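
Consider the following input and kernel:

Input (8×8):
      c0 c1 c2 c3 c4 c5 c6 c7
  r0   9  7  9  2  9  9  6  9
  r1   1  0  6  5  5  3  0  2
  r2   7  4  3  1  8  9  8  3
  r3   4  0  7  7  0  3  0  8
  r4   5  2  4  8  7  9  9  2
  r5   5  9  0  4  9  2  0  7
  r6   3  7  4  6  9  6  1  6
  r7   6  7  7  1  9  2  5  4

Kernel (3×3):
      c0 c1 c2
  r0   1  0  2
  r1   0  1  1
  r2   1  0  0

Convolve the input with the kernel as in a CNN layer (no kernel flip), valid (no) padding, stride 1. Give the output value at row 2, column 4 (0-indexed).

The receptive field on the input at this output position is [8 9 8 / 0 3 0 / 7 9 9]. Elementwise product with the kernel and sum: 8·1 + 8·2 + 3·1 + 0·1 + 7·1.

34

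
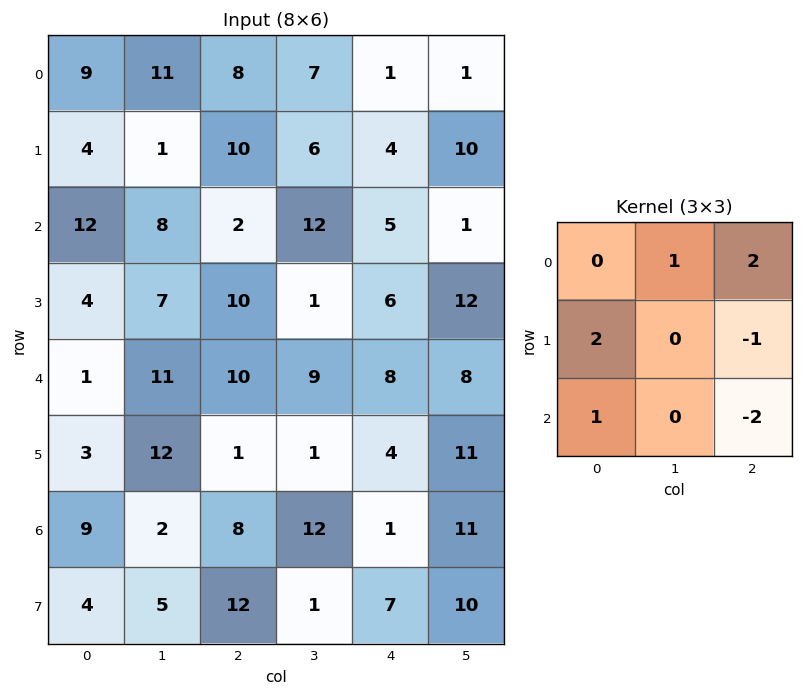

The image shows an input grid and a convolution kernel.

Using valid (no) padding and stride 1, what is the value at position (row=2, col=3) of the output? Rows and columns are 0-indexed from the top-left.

-10

The receptive field on the input at this output position is [12 5 1 / 1 6 12 / 9 8 8]. Elementwise product with the kernel and sum: 5·1 + 1·2 + 1·2 + 12·-1 + 9·1 + 8·-2.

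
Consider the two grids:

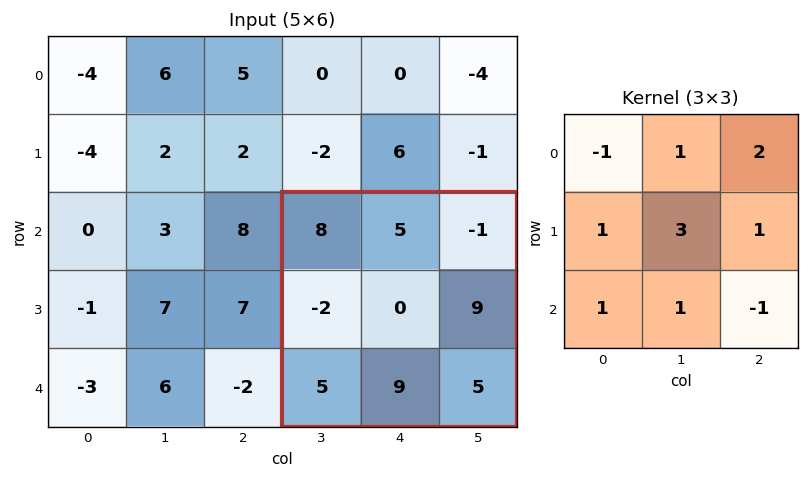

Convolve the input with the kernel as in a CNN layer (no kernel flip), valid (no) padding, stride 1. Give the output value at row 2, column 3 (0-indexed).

11

The receptive field on the input at this output position is [8 5 -1 / -2 0 9 / 5 9 5]. Elementwise product with the kernel and sum: 8·-1 + 5·1 + -1·2 + -2·1 + 0·3 + 9·1 + 5·1 + 9·1 + 5·-1.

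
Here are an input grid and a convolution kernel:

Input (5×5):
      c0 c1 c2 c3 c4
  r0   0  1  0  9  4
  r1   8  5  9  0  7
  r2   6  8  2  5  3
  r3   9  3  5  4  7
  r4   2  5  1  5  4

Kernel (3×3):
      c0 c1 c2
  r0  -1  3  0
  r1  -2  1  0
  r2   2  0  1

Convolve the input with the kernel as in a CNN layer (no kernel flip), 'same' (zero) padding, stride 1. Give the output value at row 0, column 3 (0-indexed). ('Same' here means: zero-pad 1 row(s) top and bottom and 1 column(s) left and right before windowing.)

34

The receptive field on the zero-padded input at this output position is [0 0 0 / 0 9 4 / 9 0 7]. Elementwise product with the kernel and sum: 0·-1 + 0·3 + 0·-2 + 9·1 + 9·2 + 7·1.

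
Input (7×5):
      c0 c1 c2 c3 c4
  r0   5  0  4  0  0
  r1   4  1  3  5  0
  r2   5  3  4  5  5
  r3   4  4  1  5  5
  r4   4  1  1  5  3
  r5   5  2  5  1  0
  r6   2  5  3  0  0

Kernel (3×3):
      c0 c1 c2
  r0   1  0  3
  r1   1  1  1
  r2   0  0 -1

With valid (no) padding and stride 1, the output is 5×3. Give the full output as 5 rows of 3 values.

21 4 7
24 23 12
25 23 27
8 25 25
16 24 16

Output[0,0]: The receptive field on the input at this output position is [5 0 4 / 4 1 3 / 5 3 4]. Elementwise product with the kernel and sum: 5·1 + 4·3 + 4·1 + 1·1 + 3·1 + 4·-1.
Output[0,1]: The receptive field on the input at this output position is [0 4 0 / 1 3 5 / 3 4 5]. Elementwise product with the kernel and sum: 0·1 + 0·3 + 1·1 + 3·1 + 5·1 + 5·-1.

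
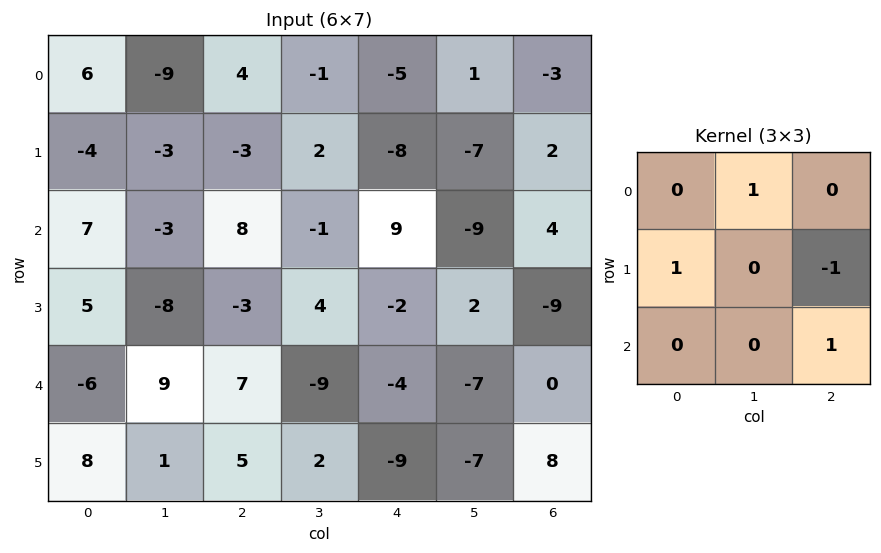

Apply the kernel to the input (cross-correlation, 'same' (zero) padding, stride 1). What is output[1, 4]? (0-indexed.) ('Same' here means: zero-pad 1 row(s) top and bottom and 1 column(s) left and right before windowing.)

-5

The receptive field on the zero-padded input at this output position is [-1 -5 1 / 2 -8 -7 / -1 9 -9]. Elementwise product with the kernel and sum: -5·1 + 2·1 + -7·-1 + -9·1.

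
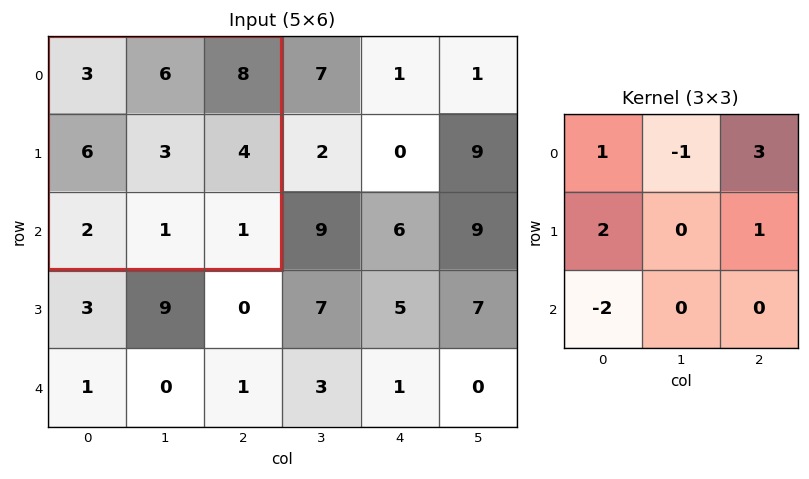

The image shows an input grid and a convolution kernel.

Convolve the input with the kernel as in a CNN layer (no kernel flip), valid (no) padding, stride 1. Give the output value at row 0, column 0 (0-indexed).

33

The receptive field on the input at this output position is [3 6 8 / 6 3 4 / 2 1 1]. Elementwise product with the kernel and sum: 3·1 + 6·-1 + 8·3 + 6·2 + 4·1 + 2·-2.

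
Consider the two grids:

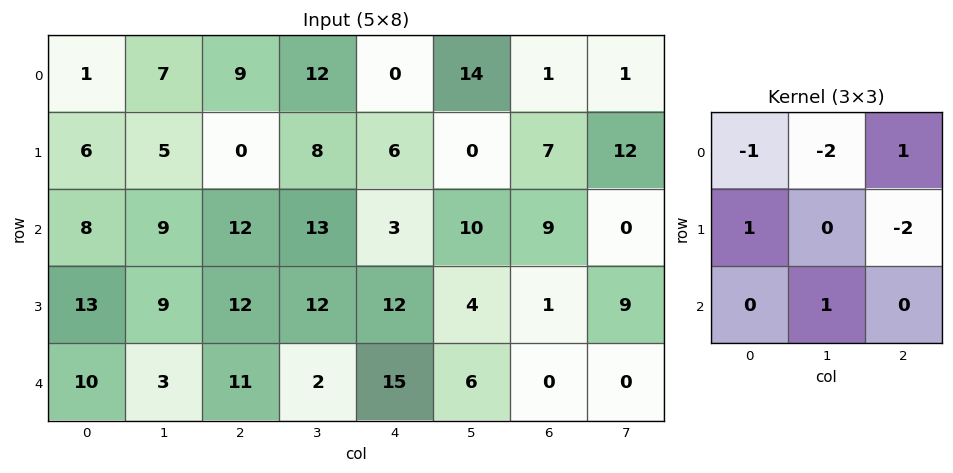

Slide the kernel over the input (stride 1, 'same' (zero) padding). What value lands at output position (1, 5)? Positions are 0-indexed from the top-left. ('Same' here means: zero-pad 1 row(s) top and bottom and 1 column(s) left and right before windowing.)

The receptive field on the zero-padded input at this output position is [0 14 1 / 6 0 7 / 3 10 9]. Elementwise product with the kernel and sum: 0·-1 + 14·-2 + 1·1 + 6·1 + 7·-2 + 10·1.

-25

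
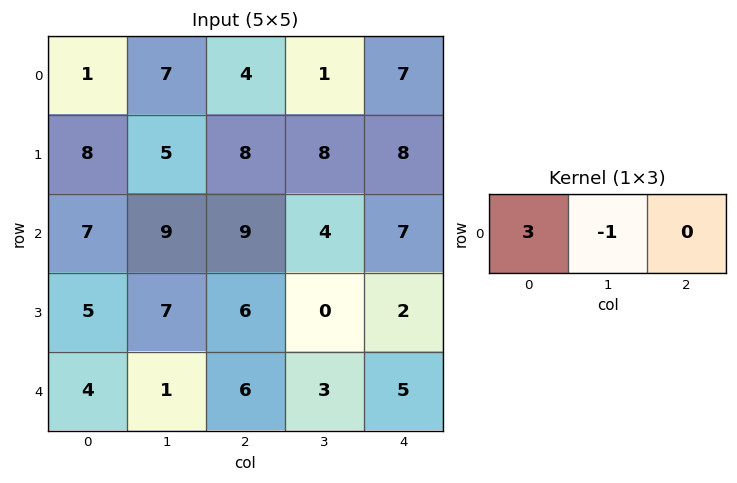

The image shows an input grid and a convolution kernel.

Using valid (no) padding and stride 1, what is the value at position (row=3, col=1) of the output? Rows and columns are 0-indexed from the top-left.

The receptive field on the input at this output position is [7 6 0]. Elementwise product with the kernel and sum: 7·3 + 6·-1.

15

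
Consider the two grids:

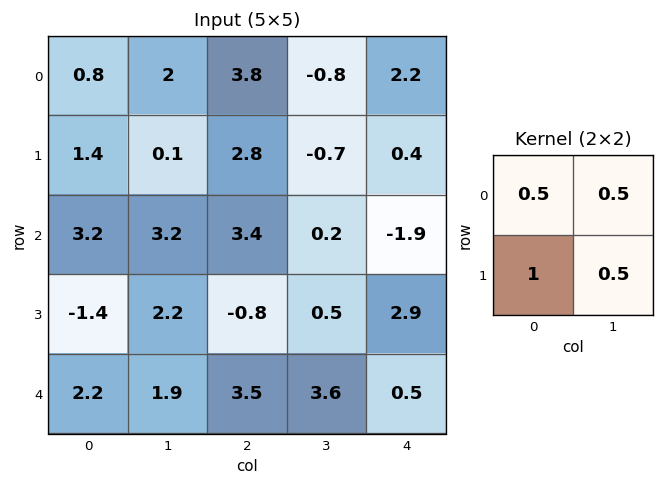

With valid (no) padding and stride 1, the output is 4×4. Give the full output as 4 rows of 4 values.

2.85 4.4 3.95 0.2
5.55 6.35 4.55 -0.9
2.9 5.1 1.25 1.1
3.55 4.35 5.15 5.55

Output[0,0]: The receptive field on the input at this output position is [0.8 2 / 1.4 0.1]. Elementwise product with the kernel and sum: 0.8·0.5 + 2·0.5 + 1.4·1 + 0.1·0.5.
Output[0,1]: The receptive field on the input at this output position is [2 3.8 / 0.1 2.8]. Elementwise product with the kernel and sum: 2·0.5 + 3.8·0.5 + 0.1·1 + 2.8·0.5.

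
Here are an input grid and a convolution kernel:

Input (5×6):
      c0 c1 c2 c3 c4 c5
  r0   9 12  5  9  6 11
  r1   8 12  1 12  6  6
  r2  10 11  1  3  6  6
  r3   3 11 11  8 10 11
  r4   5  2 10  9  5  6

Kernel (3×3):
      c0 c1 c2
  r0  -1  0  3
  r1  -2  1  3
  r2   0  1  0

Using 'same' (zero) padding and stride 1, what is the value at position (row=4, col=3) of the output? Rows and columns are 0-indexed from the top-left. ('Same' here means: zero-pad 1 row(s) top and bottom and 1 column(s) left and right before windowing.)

23

The receptive field on the zero-padded input at this output position is [11 8 10 / 10 9 5 / 0 0 0]. Elementwise product with the kernel and sum: 11·-1 + 10·3 + 10·-2 + 9·1 + 5·3 + 0·1.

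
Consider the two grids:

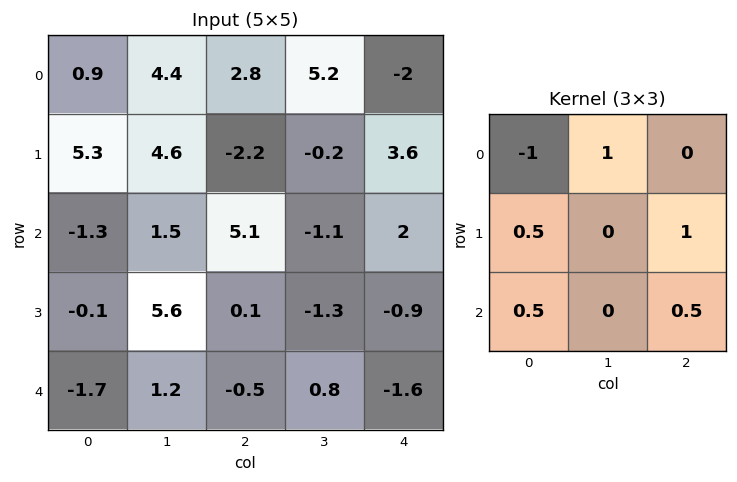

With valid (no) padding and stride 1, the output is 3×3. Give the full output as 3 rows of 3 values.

Output[0,0]: The receptive field on the input at this output position is [0.9 4.4 2.8 / 5.3 4.6 -2.2 / -1.3 1.5 5.1]. Elementwise product with the kernel and sum: 0.9·-1 + 4.4·1 + 5.3·0.5 + -2.2·1 + -1.3·0.5 + 5.1·0.5.
Output[0,1]: The receptive field on the input at this output position is [4.4 2.8 5.2 / 4.6 -2.2 -0.2 / 1.5 5.1 -1.1]. Elementwise product with the kernel and sum: 4.4·-1 + 2.8·1 + 4.6·0.5 + -0.2·1 + 1.5·0.5 + -1.1·0.5.

5.85 0.7 8.45
3.75 -5 6.15
1.75 6.1 -8.1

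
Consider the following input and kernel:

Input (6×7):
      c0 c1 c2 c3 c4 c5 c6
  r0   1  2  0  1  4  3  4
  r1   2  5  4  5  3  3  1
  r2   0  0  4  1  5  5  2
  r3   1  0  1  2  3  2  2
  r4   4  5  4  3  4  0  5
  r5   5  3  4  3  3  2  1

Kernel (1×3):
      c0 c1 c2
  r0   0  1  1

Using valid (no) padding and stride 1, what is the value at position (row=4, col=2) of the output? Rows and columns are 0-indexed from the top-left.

The receptive field on the input at this output position is [4 3 4]. Elementwise product with the kernel and sum: 3·1 + 4·1.

7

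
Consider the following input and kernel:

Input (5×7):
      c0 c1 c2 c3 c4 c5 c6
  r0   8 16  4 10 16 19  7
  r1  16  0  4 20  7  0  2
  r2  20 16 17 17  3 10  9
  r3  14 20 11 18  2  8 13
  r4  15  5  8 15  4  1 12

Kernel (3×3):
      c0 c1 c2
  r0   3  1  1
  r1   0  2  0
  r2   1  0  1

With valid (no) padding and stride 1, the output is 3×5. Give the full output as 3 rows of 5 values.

Output[0,0]: The receptive field on the input at this output position is [8 16 4 / 16 0 4 / 20 16 17]. Elementwise product with the kernel and sum: 8·3 + 16·1 + 4·1 + 0·2 + 20·1 + 17·1.
Output[0,1]: The receptive field on the input at this output position is [16 4 10 / 0 4 20 / 16 17 17]. Elementwise product with the kernel and sum: 16·3 + 4·1 + 10·1 + 4·2 + 16·1 + 17·1.

81 103 98 106 86
109 96 86 99 58
156 124 119 84 60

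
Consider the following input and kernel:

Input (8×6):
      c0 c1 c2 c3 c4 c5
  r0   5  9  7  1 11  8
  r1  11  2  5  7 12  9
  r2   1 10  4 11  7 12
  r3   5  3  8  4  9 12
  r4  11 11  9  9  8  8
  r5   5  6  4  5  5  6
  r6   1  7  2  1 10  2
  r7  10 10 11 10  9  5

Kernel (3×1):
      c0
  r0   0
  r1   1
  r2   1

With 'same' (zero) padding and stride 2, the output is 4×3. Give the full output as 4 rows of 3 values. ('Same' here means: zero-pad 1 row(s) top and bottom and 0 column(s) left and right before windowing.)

Output[0,0]: The receptive field on the zero-padded input at this output position is [0 / 5 / 11]. Elementwise product with the kernel and sum: 5·1 + 11·1.

16 12 23
6 12 16
16 13 13
11 13 19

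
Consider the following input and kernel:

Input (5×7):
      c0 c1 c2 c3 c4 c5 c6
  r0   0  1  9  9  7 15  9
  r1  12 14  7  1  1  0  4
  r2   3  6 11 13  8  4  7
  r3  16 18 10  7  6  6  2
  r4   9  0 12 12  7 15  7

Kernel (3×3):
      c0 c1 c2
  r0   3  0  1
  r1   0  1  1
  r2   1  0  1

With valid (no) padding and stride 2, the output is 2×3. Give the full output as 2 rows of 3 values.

Output[0,0]: The receptive field on the input at this output position is [0 1 9 / 12 14 7 / 3 6 11]. Elementwise product with the kernel and sum: 0·3 + 9·1 + 14·1 + 7·1 + 3·1 + 11·1.

44 55 49
69 73 53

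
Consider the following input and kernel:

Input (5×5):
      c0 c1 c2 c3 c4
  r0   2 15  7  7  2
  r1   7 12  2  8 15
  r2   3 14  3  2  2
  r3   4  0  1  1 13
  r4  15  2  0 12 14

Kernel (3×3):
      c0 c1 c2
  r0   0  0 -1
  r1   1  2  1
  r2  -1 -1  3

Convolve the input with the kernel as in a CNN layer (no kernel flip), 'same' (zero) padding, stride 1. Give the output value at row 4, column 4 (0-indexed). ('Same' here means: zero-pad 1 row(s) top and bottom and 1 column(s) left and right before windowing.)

The receptive field on the zero-padded input at this output position is [1 13 0 / 12 14 0 / 0 0 0]. Elementwise product with the kernel and sum: 0·-1 + 12·1 + 14·2 + 0·1 + 0·-1 + 0·-1 + 0·3.

40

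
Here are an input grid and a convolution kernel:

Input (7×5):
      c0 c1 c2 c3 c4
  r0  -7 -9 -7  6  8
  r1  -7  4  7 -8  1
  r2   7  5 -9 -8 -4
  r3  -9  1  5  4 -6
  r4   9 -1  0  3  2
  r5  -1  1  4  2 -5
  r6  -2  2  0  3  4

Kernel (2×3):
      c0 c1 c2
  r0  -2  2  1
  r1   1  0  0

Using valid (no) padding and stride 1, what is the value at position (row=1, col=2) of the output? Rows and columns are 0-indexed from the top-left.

The receptive field on the input at this output position is [7 -8 1 / -9 -8 -4]. Elementwise product with the kernel and sum: 7·-2 + -8·2 + 1·1 + -9·1.

-38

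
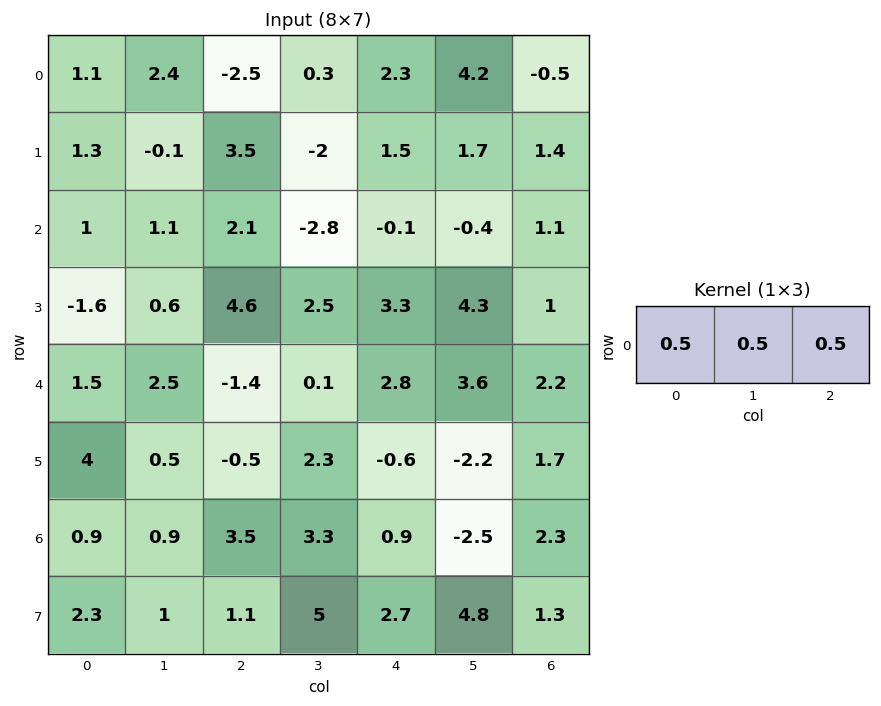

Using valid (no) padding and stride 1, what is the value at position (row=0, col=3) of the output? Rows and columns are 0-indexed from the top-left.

3.4

The receptive field on the input at this output position is [0.3 2.3 4.2]. Elementwise product with the kernel and sum: 0.3·0.5 + 2.3·0.5 + 4.2·0.5.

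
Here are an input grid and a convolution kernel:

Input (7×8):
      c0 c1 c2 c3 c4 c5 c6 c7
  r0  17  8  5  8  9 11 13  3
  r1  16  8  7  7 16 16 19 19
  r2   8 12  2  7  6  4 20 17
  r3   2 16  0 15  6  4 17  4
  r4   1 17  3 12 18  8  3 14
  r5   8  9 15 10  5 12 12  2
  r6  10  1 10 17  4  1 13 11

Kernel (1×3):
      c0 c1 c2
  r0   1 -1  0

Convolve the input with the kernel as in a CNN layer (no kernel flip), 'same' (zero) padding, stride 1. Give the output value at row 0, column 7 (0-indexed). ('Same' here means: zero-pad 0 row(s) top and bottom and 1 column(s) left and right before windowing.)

The receptive field on the zero-padded input at this output position is [13 3 0]. Elementwise product with the kernel and sum: 13·1 + 3·-1.

10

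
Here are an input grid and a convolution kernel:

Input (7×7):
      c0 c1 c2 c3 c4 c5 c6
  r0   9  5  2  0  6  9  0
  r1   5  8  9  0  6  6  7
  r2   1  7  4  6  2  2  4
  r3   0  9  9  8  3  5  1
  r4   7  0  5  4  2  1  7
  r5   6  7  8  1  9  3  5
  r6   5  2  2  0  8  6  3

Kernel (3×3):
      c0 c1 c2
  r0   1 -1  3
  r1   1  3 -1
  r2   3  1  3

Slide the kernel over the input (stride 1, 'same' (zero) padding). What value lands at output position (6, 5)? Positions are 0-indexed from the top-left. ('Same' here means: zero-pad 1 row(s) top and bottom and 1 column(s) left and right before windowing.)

44

The receptive field on the zero-padded input at this output position is [9 3 5 / 8 6 3 / 0 0 0]. Elementwise product with the kernel and sum: 9·1 + 3·-1 + 5·3 + 8·1 + 6·3 + 3·-1 + 0·3 + 0·1 + 0·3.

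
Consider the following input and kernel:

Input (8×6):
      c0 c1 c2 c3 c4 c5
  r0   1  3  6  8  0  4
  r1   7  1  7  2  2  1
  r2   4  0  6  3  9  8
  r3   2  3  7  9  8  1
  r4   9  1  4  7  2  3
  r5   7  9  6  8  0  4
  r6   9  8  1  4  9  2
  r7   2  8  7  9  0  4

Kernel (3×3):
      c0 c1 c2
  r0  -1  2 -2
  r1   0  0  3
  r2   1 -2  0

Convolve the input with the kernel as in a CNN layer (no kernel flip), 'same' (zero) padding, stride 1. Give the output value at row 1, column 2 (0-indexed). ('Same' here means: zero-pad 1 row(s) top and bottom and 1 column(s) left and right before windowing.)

-13

The receptive field on the zero-padded input at this output position is [3 6 8 / 1 7 2 / 0 6 3]. Elementwise product with the kernel and sum: 3·-1 + 6·2 + 8·-2 + 2·3 + 0·1 + 6·-2.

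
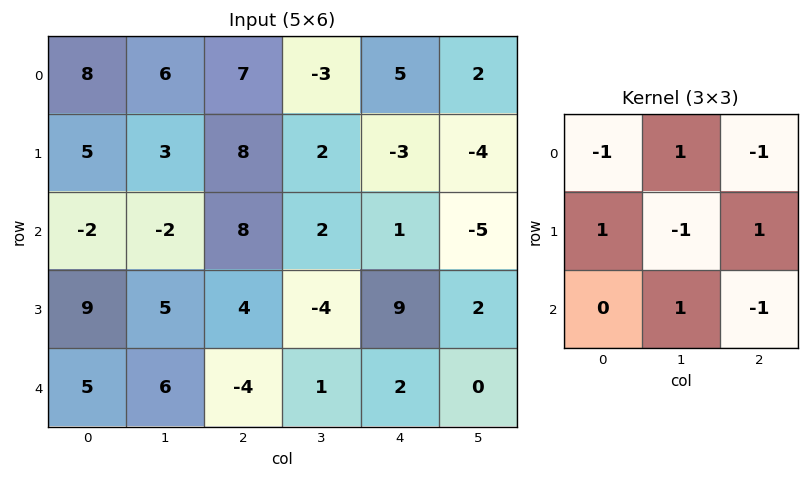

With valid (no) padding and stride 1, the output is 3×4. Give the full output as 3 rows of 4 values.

Output[0,0]: The receptive field on the input at this output position is [8 6 7 / 5 3 8 / -2 -2 8]. Elementwise product with the kernel and sum: 8·-1 + 6·1 + 7·-1 + 5·1 + 3·-1 + 8·1 + -2·1 + 8·-1.
Output[0,1]: The receptive field on the input at this output position is [6 7 -3 / 3 8 2 / -2 8 2]. Elementwise product with the kernel and sum: 6·-1 + 7·1 + -3·-1 + 3·1 + 8·-1 + 2·1 + 8·1 + 2·-1.

-9 7 -11 13
-1 3 -9 2
10 0 9 -5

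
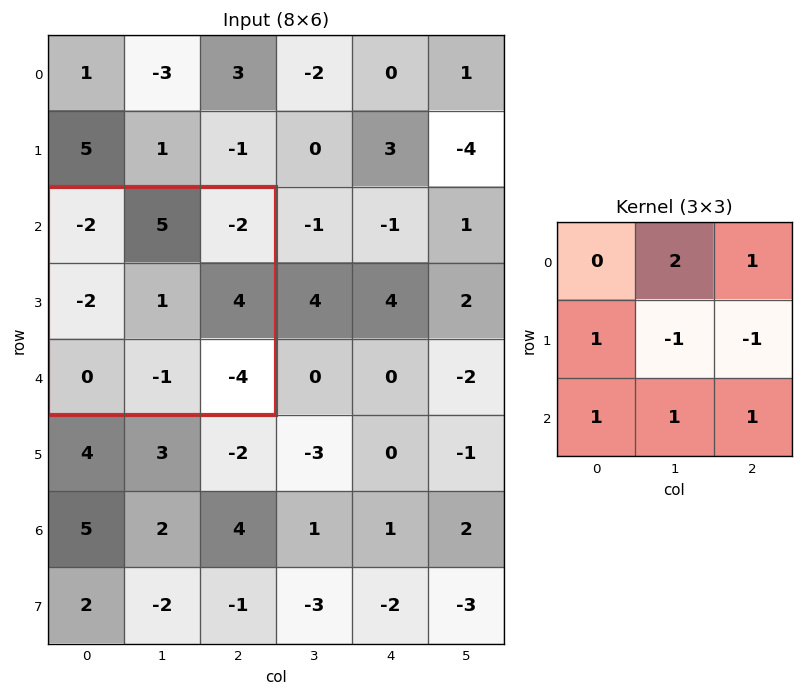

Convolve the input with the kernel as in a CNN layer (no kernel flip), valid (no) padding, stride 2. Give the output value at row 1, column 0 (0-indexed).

-4

The receptive field on the input at this output position is [-2 5 -2 / -2 1 4 / 0 -1 -4]. Elementwise product with the kernel and sum: 5·2 + -2·1 + -2·1 + 1·-1 + 4·-1 + 0·1 + -1·1 + -4·1.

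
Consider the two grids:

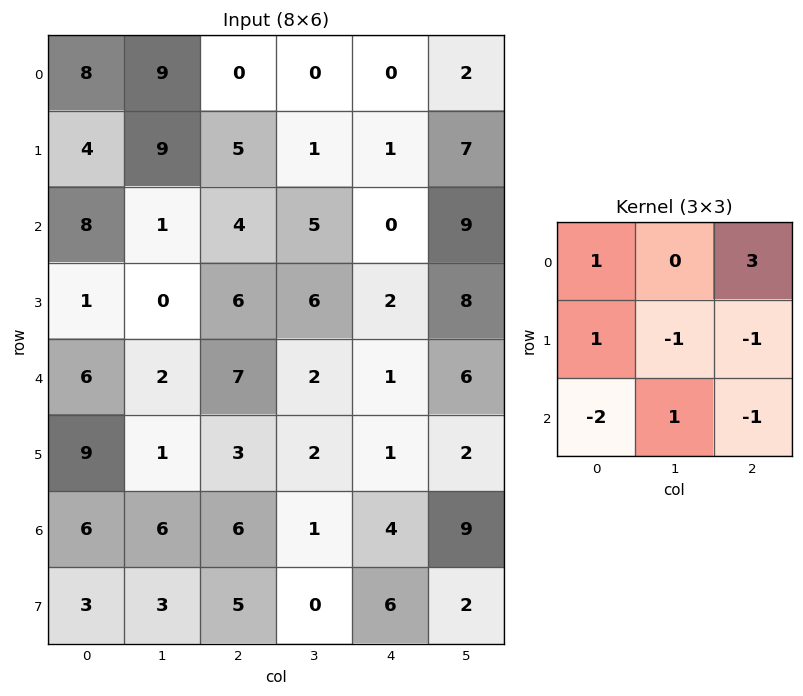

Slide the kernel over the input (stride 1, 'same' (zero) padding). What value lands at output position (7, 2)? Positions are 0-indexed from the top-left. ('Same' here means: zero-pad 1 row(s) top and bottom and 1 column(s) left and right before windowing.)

The receptive field on the zero-padded input at this output position is [6 6 1 / 3 5 0 / 0 0 0]. Elementwise product with the kernel and sum: 6·1 + 1·3 + 3·1 + 5·-1 + 0·-1 + 0·-2 + 0·1 + 0·-1.

7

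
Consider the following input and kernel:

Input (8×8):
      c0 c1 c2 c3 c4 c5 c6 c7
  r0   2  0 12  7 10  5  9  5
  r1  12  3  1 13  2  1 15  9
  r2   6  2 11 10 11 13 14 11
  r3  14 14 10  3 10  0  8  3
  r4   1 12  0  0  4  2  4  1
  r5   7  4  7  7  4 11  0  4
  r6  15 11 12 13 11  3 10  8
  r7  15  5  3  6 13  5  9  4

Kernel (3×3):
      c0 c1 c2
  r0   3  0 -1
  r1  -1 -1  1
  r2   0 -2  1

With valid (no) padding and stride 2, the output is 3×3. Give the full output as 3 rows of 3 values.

-13 5 21
-35 23 17
-11 -29 -3

Output[0,0]: The receptive field on the input at this output position is [2 0 12 / 12 3 1 / 6 2 11]. Elementwise product with the kernel and sum: 2·3 + 12·-1 + 12·-1 + 3·-1 + 1·1 + 2·-2 + 11·1.
Output[0,1]: The receptive field on the input at this output position is [12 7 10 / 1 13 2 / 11 10 11]. Elementwise product with the kernel and sum: 12·3 + 10·-1 + 1·-1 + 13·-1 + 2·1 + 10·-2 + 11·1.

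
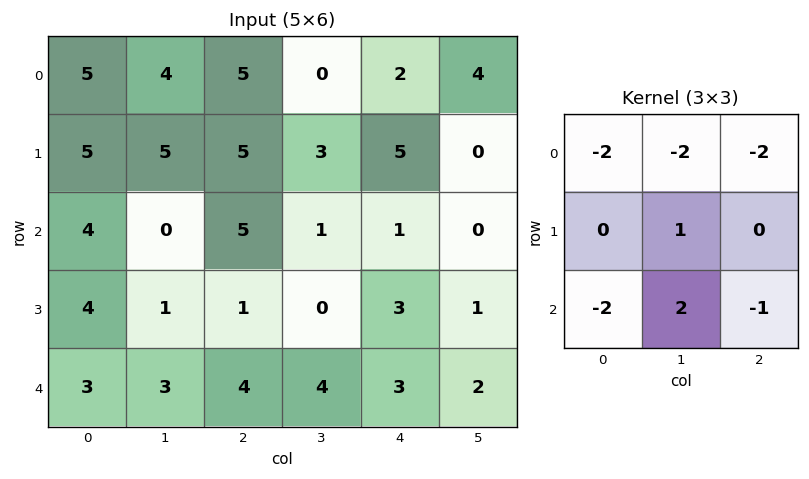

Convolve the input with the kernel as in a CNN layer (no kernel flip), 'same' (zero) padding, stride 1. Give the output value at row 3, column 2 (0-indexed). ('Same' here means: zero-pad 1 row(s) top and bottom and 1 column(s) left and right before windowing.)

The receptive field on the zero-padded input at this output position is [0 5 1 / 1 1 0 / 3 4 4]. Elementwise product with the kernel and sum: 0·-2 + 5·-2 + 1·-2 + 1·1 + 3·-2 + 4·2 + 4·-1.

-13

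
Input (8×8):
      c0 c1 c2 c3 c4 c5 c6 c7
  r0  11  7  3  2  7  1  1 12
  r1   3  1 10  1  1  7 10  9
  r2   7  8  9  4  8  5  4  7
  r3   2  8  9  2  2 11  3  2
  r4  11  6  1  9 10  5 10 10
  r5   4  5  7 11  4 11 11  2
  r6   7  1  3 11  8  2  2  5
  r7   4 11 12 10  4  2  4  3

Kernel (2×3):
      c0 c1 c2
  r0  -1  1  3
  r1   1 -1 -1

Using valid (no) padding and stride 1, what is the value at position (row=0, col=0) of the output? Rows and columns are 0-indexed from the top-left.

-3

The receptive field on the input at this output position is [11 7 3 / 3 1 10]. Elementwise product with the kernel and sum: 11·-1 + 7·1 + 3·3 + 3·1 + 1·-1 + 10·-1.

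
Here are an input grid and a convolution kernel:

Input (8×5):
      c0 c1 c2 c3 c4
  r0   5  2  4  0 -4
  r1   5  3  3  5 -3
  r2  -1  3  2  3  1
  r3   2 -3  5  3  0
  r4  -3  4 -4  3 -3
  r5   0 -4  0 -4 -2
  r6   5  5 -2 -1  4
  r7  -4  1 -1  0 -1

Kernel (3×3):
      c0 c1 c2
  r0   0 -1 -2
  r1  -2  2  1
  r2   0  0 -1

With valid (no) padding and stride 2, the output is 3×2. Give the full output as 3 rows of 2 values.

-13 8
-8 -6
-2 -11

Output[0,0]: The receptive field on the input at this output position is [5 2 4 / 5 3 3 / -1 3 2]. Elementwise product with the kernel and sum: 2·-1 + 4·-2 + 5·-2 + 3·2 + 3·1 + 2·-1.
Output[0,1]: The receptive field on the input at this output position is [4 0 -4 / 3 5 -3 / 2 3 1]. Elementwise product with the kernel and sum: 0·-1 + -4·-2 + 3·-2 + 5·2 + -3·1 + 1·-1.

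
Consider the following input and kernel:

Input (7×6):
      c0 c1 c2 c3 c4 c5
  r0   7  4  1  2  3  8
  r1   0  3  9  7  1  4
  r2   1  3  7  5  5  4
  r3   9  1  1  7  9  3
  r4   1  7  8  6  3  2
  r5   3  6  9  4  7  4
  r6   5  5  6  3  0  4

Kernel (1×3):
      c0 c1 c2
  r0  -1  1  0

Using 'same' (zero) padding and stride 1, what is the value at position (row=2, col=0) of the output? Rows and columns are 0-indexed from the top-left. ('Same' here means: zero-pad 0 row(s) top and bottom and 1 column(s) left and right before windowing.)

The receptive field on the zero-padded input at this output position is [0 1 3]. Elementwise product with the kernel and sum: 0·-1 + 1·1.

1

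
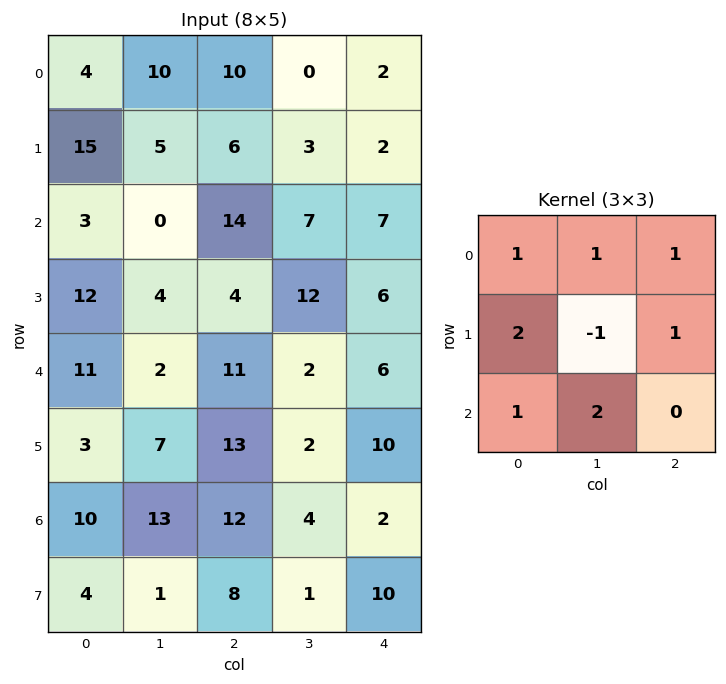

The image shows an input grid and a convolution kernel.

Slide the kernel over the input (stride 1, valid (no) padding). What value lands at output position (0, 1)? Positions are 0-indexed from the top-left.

55

The receptive field on the input at this output position is [10 10 0 / 5 6 3 / 0 14 7]. Elementwise product with the kernel and sum: 10·1 + 10·1 + 0·1 + 5·2 + 6·-1 + 3·1 + 0·1 + 14·2.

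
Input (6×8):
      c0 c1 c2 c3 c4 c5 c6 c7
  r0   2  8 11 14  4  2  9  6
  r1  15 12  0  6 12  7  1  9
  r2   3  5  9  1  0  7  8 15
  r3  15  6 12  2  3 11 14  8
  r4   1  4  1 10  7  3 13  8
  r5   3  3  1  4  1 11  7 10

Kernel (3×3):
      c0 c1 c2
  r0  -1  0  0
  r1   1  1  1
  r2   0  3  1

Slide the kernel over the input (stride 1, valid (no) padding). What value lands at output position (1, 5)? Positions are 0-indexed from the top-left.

73

The receptive field on the input at this output position is [7 1 9 / 7 8 15 / 11 14 8]. Elementwise product with the kernel and sum: 7·-1 + 7·1 + 8·1 + 15·1 + 14·3 + 8·1.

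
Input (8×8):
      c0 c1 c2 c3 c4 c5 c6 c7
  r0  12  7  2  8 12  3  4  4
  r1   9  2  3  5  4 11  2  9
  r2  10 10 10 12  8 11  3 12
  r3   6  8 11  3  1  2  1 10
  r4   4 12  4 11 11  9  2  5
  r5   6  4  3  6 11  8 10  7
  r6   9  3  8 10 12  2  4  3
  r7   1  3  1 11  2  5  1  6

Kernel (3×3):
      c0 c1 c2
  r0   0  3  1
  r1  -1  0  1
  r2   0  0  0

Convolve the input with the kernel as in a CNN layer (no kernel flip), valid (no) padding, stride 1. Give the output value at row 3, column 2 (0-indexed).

The receptive field on the input at this output position is [11 3 1 / 4 11 11 / 3 6 11]. Elementwise product with the kernel and sum: 3·3 + 1·1 + 4·-1 + 11·1.

17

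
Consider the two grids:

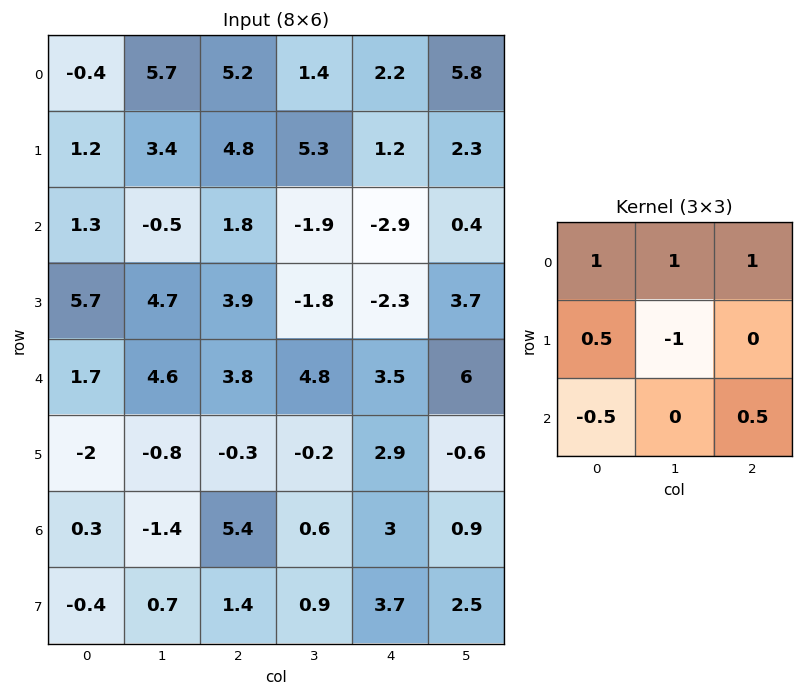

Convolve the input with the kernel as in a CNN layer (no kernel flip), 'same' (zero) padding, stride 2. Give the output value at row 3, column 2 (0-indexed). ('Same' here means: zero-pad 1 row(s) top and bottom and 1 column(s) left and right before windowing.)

0.2

The receptive field on the zero-padded input at this output position is [-0.2 2.9 -0.6 / 0.6 3 0.9 / 0.9 3.7 2.5]. Elementwise product with the kernel and sum: -0.2·1 + 2.9·1 + -0.6·1 + 0.6·0.5 + 3·-1 + 0.9·-0.5 + 2.5·0.5.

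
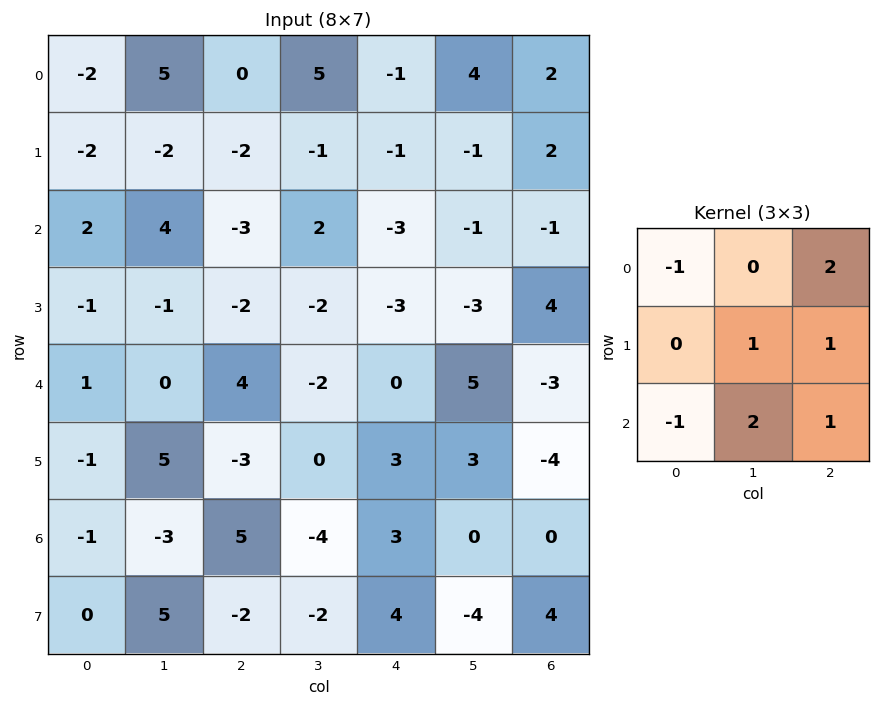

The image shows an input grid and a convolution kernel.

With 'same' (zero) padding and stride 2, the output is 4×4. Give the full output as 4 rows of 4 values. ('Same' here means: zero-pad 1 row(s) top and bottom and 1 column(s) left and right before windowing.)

Output[0,0]: The receptive field on the zero-padded input at this output position is [0 0 0 / 0 -2 5 / 0 -2 -2]. Elementwise product with the kernel and sum: 0·-1 + 0·2 + -2·1 + 5·1 + 0·-1 + -2·2 + -2·1.

-3 2 1 7
-1 -6 -12 11
2 -12 10 -11
11 -15 15 9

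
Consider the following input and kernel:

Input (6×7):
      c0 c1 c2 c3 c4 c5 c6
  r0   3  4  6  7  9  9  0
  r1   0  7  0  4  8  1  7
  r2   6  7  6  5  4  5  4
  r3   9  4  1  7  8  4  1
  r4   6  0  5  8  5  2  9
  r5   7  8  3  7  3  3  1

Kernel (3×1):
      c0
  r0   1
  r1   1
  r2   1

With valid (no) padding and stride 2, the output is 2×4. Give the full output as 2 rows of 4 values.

Output[0,0]: The receptive field on the input at this output position is [3 / 0 / 6]. Elementwise product with the kernel and sum: 3·1 + 0·1 + 6·1.
Output[0,1]: The receptive field on the input at this output position is [6 / 0 / 6]. Elementwise product with the kernel and sum: 6·1 + 0·1 + 6·1.

9 12 21 11
21 12 17 14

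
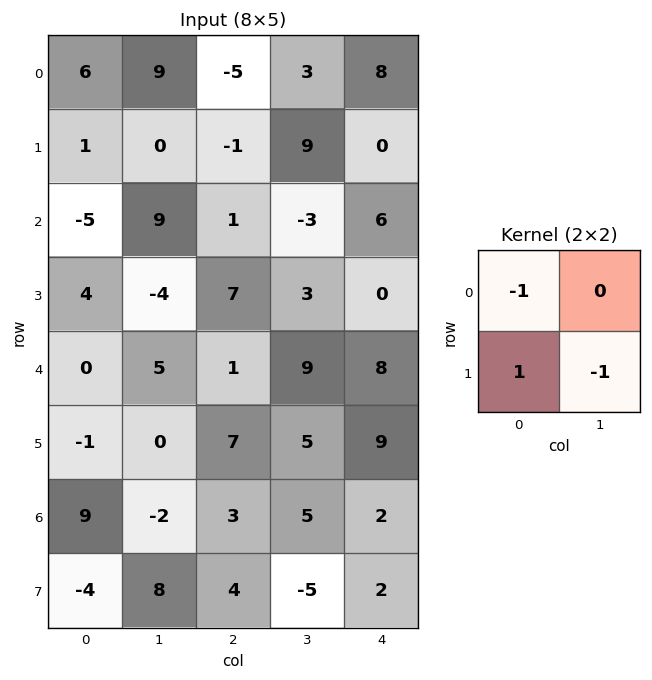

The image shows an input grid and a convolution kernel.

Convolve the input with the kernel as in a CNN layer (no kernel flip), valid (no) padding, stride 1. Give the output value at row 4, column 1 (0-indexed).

-12

The receptive field on the input at this output position is [5 1 / 0 7]. Elementwise product with the kernel and sum: 5·-1 + 0·1 + 7·-1.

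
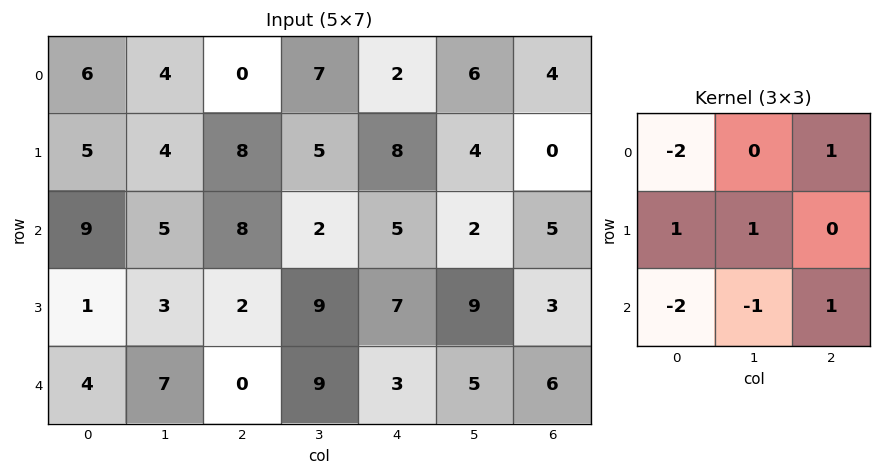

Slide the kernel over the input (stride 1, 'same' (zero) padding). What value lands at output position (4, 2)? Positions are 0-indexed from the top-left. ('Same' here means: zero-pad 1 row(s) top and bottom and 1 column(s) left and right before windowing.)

The receptive field on the zero-padded input at this output position is [3 2 9 / 7 0 9 / 0 0 0]. Elementwise product with the kernel and sum: 3·-2 + 9·1 + 7·1 + 0·1 + 0·-2 + 0·-1 + 0·1.

10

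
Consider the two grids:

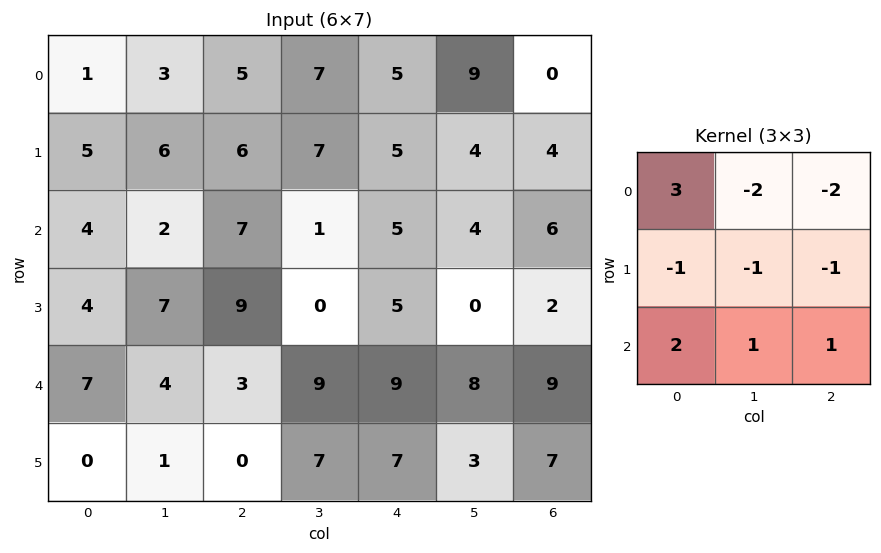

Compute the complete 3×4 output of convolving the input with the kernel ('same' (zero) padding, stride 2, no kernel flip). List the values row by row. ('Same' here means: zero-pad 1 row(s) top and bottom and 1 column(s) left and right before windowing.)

7 10 2 3
-17 5 -2 -4
-32 -4 -12 -8

Output[0,0]: The receptive field on the zero-padded input at this output position is [0 0 0 / 0 1 3 / 0 5 6]. Elementwise product with the kernel and sum: 0·3 + 0·-2 + 0·-2 + 0·-1 + 1·-1 + 3·-1 + 0·2 + 5·1 + 6·1.
Output[0,1]: The receptive field on the zero-padded input at this output position is [0 0 0 / 3 5 7 / 6 6 7]. Elementwise product with the kernel and sum: 0·3 + 0·-2 + 0·-2 + 3·-1 + 5·-1 + 7·-1 + 6·2 + 6·1 + 7·1.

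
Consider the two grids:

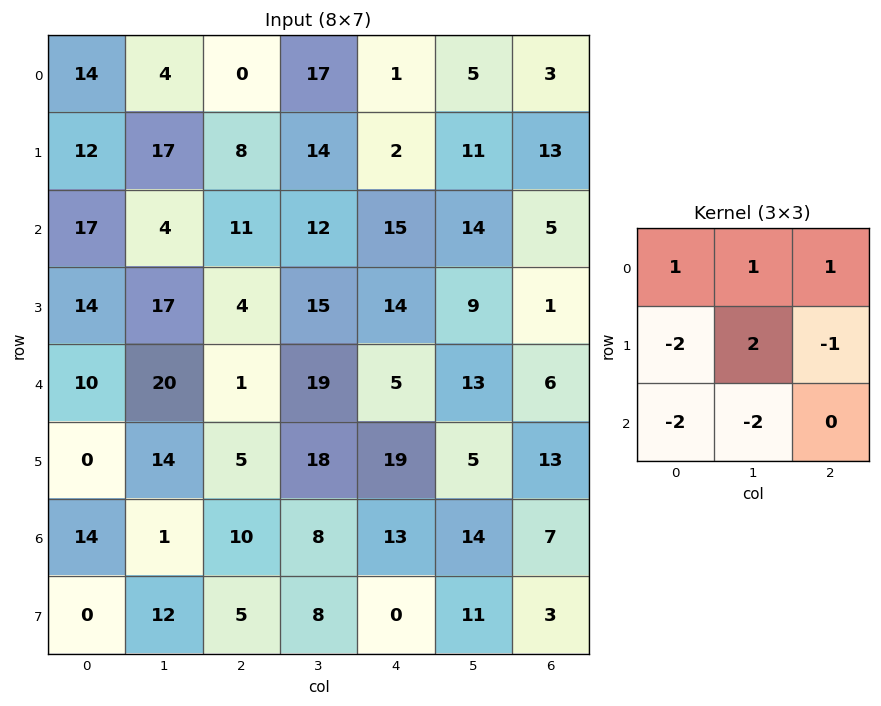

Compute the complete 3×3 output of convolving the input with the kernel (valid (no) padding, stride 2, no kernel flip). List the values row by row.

Output[0,0]: The receptive field on the input at this output position is [14 4 0 / 12 17 8 / 17 4 11]. Elementwise product with the kernel and sum: 14·1 + 4·1 + 0·1 + 12·-2 + 17·2 + 8·-1 + 17·-2 + 4·-2.
Output[0,1]: The receptive field on the input at this output position is [0 17 1 / 8 14 2 / 11 12 15]. Elementwise product with the kernel and sum: 0·1 + 17·1 + 1·1 + 8·-2 + 14·2 + 2·-1 + 11·-2 + 12·-2.

-22 -18 -44
-26 6 -13
24 -4 -71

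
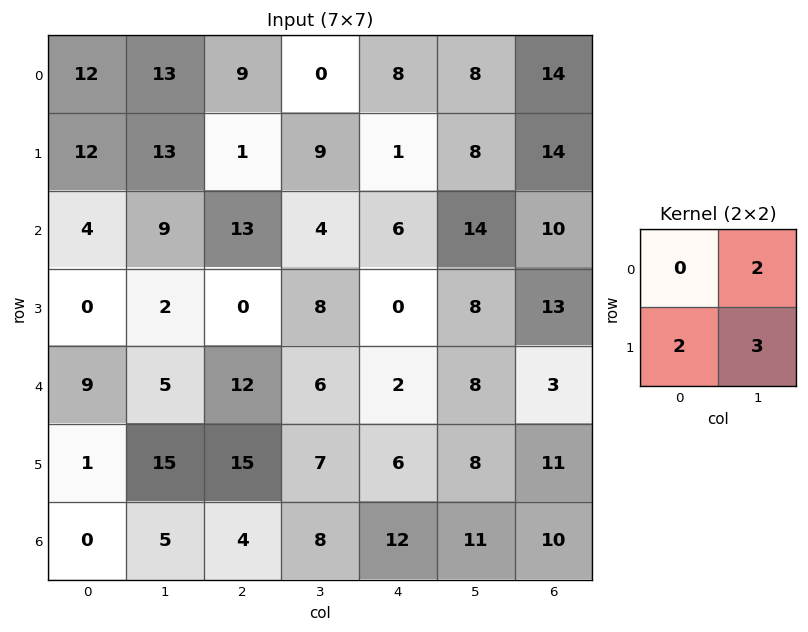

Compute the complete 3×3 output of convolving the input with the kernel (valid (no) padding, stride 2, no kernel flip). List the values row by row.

Output[0,0]: The receptive field on the input at this output position is [12 13 / 12 13]. Elementwise product with the kernel and sum: 13·2 + 12·2 + 13·3.
Output[0,1]: The receptive field on the input at this output position is [9 0 / 1 9]. Elementwise product with the kernel and sum: 0·2 + 1·2 + 9·3.

89 29 42
24 32 52
57 63 52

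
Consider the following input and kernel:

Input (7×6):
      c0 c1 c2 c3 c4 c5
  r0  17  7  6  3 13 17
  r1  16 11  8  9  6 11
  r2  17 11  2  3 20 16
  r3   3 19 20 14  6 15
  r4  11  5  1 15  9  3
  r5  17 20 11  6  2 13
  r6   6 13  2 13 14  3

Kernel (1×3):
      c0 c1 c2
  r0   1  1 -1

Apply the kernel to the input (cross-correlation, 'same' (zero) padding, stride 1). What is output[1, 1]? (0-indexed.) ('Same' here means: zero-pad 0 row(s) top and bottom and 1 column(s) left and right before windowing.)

The receptive field on the zero-padded input at this output position is [16 11 8]. Elementwise product with the kernel and sum: 16·1 + 11·1 + 8·-1.

19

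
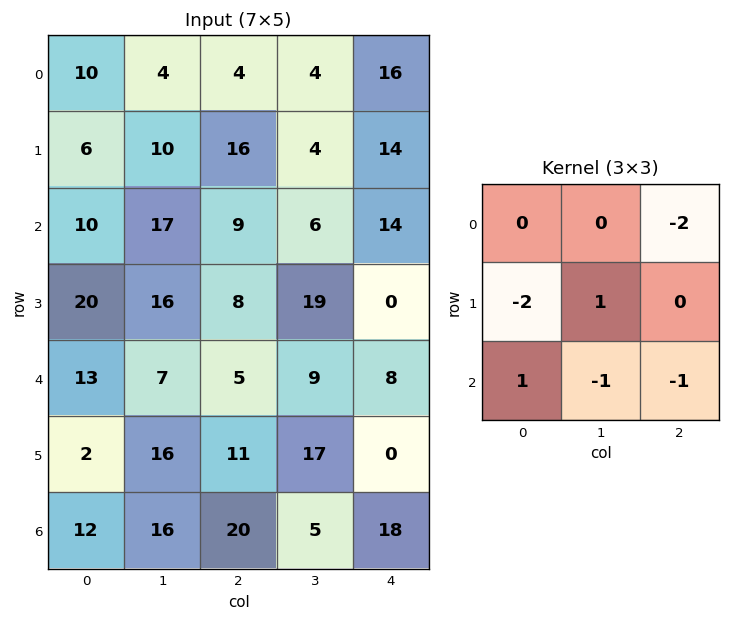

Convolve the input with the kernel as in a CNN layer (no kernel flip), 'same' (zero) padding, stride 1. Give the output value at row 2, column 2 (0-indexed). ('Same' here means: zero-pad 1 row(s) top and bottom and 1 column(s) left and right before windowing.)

The receptive field on the zero-padded input at this output position is [10 16 4 / 17 9 6 / 16 8 19]. Elementwise product with the kernel and sum: 4·-2 + 17·-2 + 9·1 + 16·1 + 8·-1 + 19·-1.

-44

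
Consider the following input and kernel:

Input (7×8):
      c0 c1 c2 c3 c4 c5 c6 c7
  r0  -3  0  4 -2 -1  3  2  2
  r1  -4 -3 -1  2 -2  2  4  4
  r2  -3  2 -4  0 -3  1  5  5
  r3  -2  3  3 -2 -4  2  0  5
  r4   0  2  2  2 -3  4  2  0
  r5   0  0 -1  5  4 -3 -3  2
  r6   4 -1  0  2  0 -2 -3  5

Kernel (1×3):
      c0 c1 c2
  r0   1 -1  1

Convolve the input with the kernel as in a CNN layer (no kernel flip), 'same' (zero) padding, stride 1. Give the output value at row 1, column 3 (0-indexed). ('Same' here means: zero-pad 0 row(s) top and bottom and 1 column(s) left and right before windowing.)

-5

The receptive field on the zero-padded input at this output position is [-1 2 -2]. Elementwise product with the kernel and sum: -1·1 + 2·-1 + -2·1.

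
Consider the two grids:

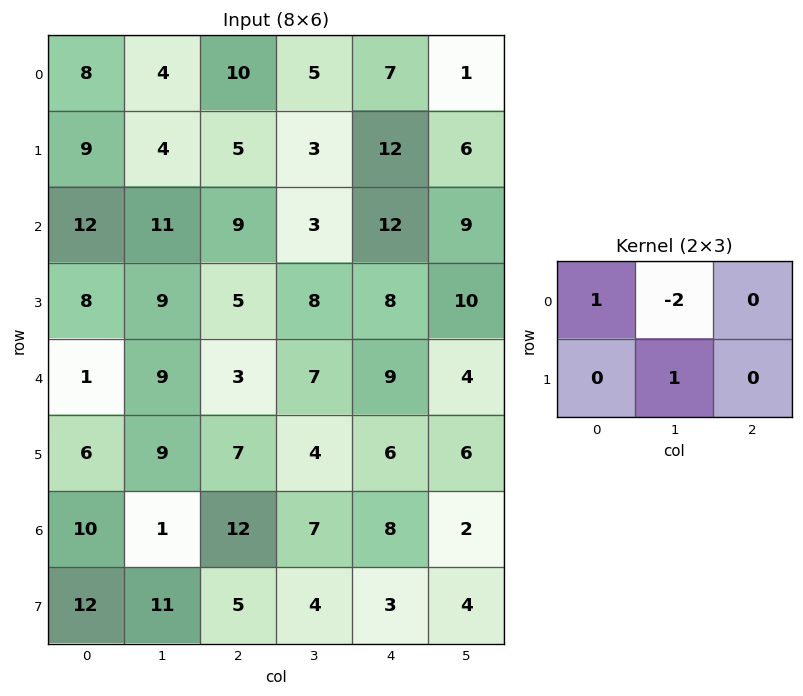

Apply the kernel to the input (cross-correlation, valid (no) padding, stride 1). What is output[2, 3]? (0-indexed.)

The receptive field on the input at this output position is [3 12 9 / 8 8 10]. Elementwise product with the kernel and sum: 3·1 + 12·-2 + 8·1.

-13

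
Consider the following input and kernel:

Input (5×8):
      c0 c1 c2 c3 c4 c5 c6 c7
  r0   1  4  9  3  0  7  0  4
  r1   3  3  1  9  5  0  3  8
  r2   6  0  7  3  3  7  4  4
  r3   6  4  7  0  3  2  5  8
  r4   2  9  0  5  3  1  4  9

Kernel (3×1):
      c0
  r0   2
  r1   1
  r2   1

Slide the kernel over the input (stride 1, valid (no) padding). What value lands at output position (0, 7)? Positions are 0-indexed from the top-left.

20

The receptive field on the input at this output position is [4 / 8 / 4]. Elementwise product with the kernel and sum: 4·2 + 8·1 + 4·1.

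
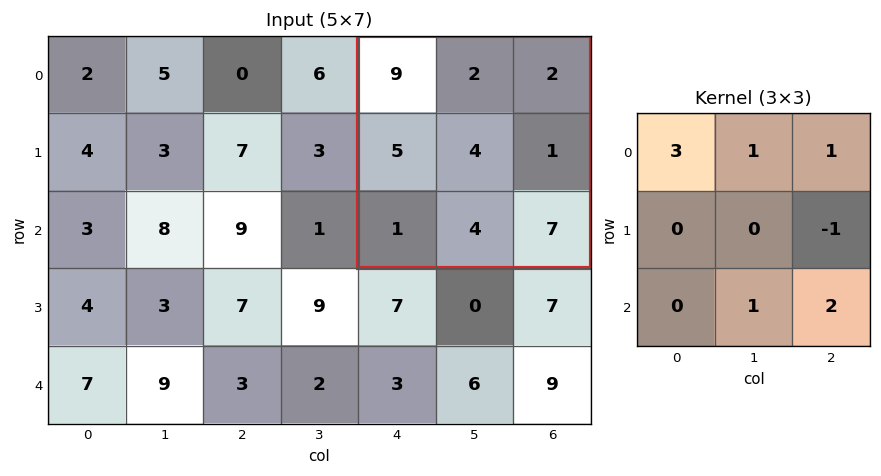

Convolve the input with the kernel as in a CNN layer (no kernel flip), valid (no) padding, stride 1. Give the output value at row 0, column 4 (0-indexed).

The receptive field on the input at this output position is [9 2 2 / 5 4 1 / 1 4 7]. Elementwise product with the kernel and sum: 9·3 + 2·1 + 2·1 + 1·-1 + 4·1 + 7·2.

48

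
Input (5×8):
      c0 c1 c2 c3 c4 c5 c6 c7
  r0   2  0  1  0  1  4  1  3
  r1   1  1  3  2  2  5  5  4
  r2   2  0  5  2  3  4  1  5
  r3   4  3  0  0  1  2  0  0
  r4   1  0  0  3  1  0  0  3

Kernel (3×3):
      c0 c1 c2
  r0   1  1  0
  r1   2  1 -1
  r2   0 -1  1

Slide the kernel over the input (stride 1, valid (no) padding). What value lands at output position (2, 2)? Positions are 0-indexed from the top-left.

The receptive field on the input at this output position is [5 2 3 / 0 0 1 / 0 3 1]. Elementwise product with the kernel and sum: 5·1 + 2·1 + 0·2 + 0·1 + 1·-1 + 3·-1 + 1·1.

4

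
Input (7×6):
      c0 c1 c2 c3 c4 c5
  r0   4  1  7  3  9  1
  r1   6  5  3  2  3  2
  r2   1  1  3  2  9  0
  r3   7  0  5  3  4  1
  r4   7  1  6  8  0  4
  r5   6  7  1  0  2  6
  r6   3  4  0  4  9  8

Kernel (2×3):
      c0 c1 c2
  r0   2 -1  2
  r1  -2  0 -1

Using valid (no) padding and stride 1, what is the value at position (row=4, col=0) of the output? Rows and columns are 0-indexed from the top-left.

12

The receptive field on the input at this output position is [7 1 6 / 6 7 1]. Elementwise product with the kernel and sum: 7·2 + 1·-1 + 6·2 + 6·-2 + 1·-1.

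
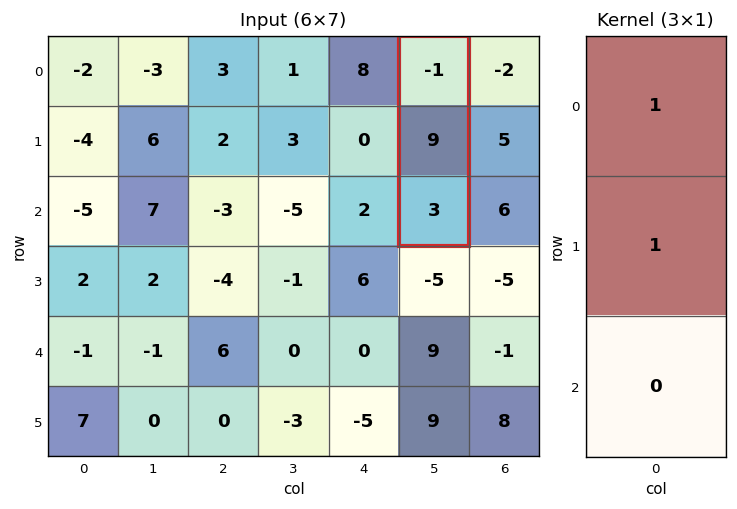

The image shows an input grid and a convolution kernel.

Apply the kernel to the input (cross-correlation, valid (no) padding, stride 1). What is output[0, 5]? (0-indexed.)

The receptive field on the input at this output position is [-1 / 9 / 3]. Elementwise product with the kernel and sum: -1·1 + 9·1.

8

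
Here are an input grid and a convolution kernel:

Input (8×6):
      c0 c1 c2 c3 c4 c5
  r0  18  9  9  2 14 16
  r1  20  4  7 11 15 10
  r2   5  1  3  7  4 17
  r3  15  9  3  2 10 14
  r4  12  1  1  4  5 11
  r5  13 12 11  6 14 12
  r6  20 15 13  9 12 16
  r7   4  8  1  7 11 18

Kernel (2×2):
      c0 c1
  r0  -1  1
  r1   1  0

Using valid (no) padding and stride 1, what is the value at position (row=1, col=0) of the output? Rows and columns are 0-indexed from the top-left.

-11

The receptive field on the input at this output position is [20 4 / 5 1]. Elementwise product with the kernel and sum: 20·-1 + 4·1 + 5·1.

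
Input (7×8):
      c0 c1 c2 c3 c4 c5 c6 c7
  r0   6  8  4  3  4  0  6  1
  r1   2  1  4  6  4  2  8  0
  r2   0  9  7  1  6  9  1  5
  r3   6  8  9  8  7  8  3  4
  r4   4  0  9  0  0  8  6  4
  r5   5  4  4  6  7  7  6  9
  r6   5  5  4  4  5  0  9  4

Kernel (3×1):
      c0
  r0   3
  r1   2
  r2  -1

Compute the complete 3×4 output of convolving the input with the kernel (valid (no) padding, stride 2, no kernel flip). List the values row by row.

Output[0,0]: The receptive field on the input at this output position is [6 / 2 / 0]. Elementwise product with the kernel and sum: 6·3 + 2·2 + 0·-1.
Output[0,1]: The receptive field on the input at this output position is [4 / 4 / 7]. Elementwise product with the kernel and sum: 4·3 + 4·2 + 7·-1.

22 13 14 33
8 30 32 3
17 31 9 21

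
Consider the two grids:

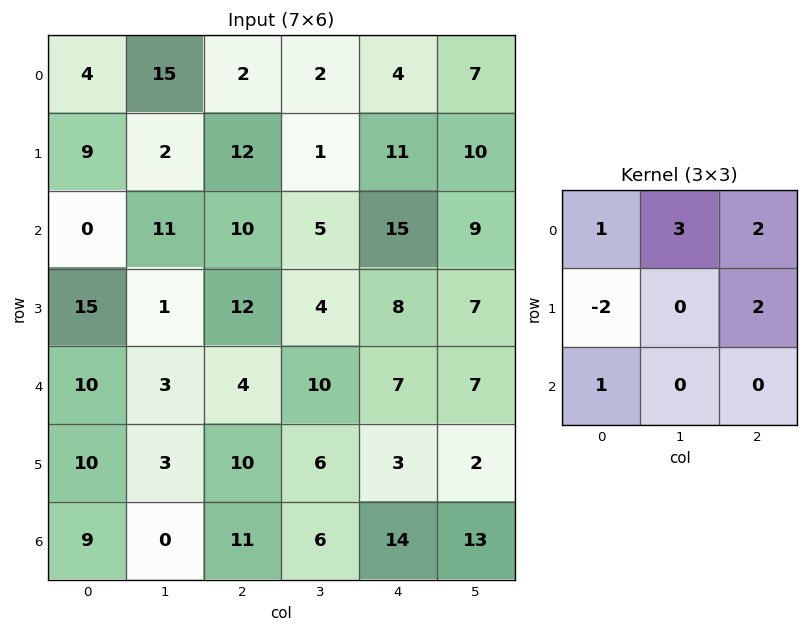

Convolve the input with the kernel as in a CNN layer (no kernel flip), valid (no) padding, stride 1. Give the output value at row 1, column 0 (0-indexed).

The receptive field on the input at this output position is [9 2 12 / 0 11 10 / 15 1 12]. Elementwise product with the kernel and sum: 9·1 + 2·3 + 12·2 + 0·-2 + 10·2 + 15·1.

74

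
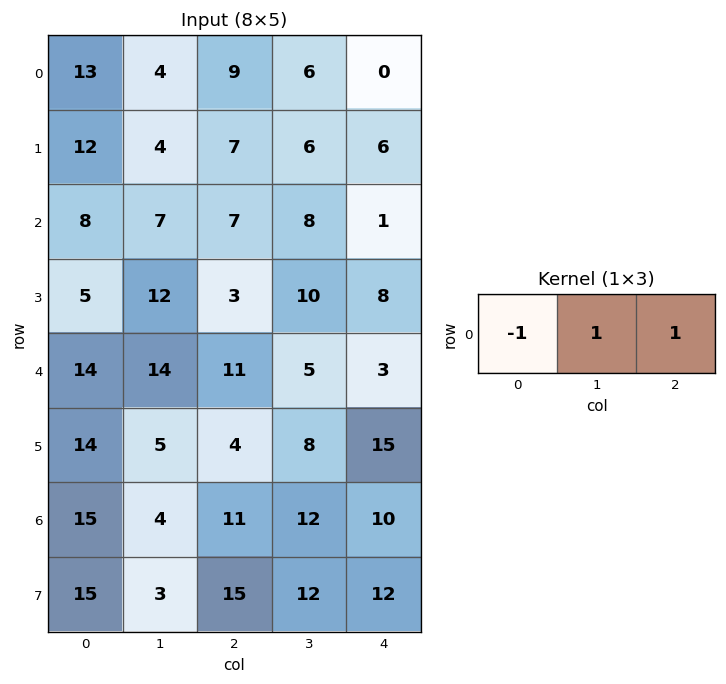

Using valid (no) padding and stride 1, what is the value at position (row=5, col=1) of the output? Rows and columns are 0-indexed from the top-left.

7

The receptive field on the input at this output position is [5 4 8]. Elementwise product with the kernel and sum: 5·-1 + 4·1 + 8·1.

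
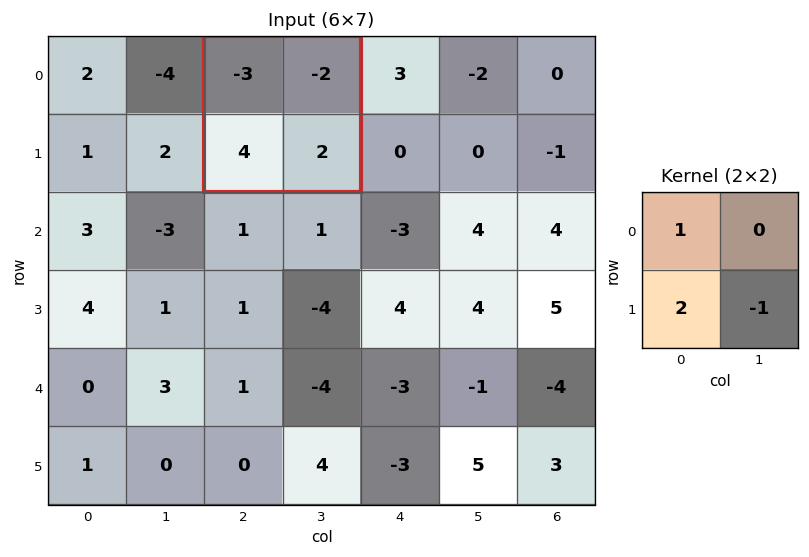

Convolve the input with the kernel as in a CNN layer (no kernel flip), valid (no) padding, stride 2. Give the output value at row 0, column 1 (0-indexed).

The receptive field on the input at this output position is [-3 -2 / 4 2]. Elementwise product with the kernel and sum: -3·1 + 4·2 + 2·-1.

3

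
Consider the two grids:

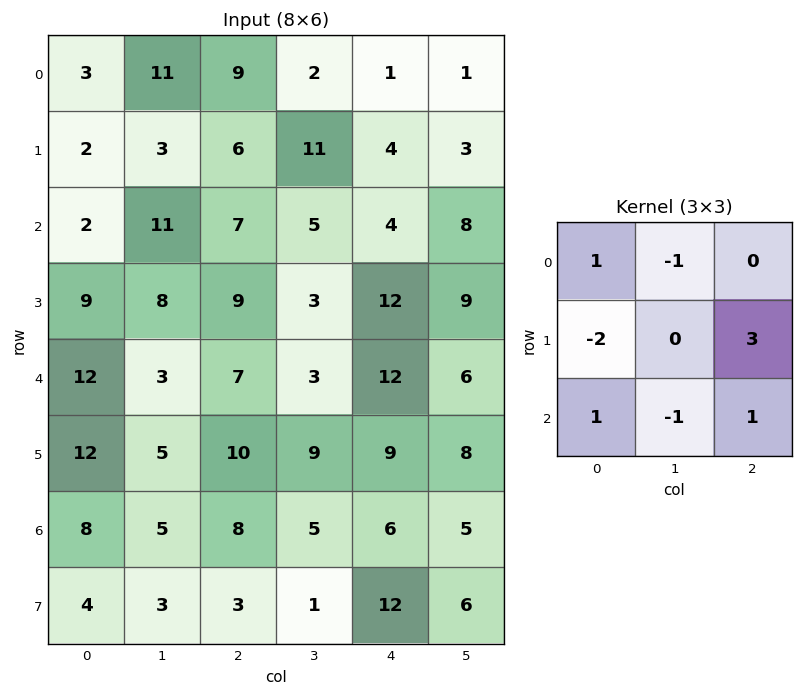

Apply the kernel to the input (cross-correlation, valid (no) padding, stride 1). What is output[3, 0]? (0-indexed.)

15

The receptive field on the input at this output position is [9 8 9 / 12 3 7 / 12 5 10]. Elementwise product with the kernel and sum: 9·1 + 8·-1 + 12·-2 + 7·3 + 12·1 + 5·-1 + 10·1.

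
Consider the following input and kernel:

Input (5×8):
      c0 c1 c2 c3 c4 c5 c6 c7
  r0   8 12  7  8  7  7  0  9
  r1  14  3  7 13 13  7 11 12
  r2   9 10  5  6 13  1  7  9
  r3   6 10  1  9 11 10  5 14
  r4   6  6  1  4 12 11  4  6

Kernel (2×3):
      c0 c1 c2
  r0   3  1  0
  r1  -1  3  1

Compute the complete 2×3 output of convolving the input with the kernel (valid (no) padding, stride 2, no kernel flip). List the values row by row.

Output[0,0]: The receptive field on the input at this output position is [8 12 7 / 14 3 7]. Elementwise product with the kernel and sum: 8·3 + 12·1 + 14·-1 + 3·3 + 7·1.
Output[0,1]: The receptive field on the input at this output position is [7 8 7 / 7 13 13]. Elementwise product with the kernel and sum: 7·3 + 8·1 + 7·-1 + 13·3 + 13·1.

38 74 47
62 58 64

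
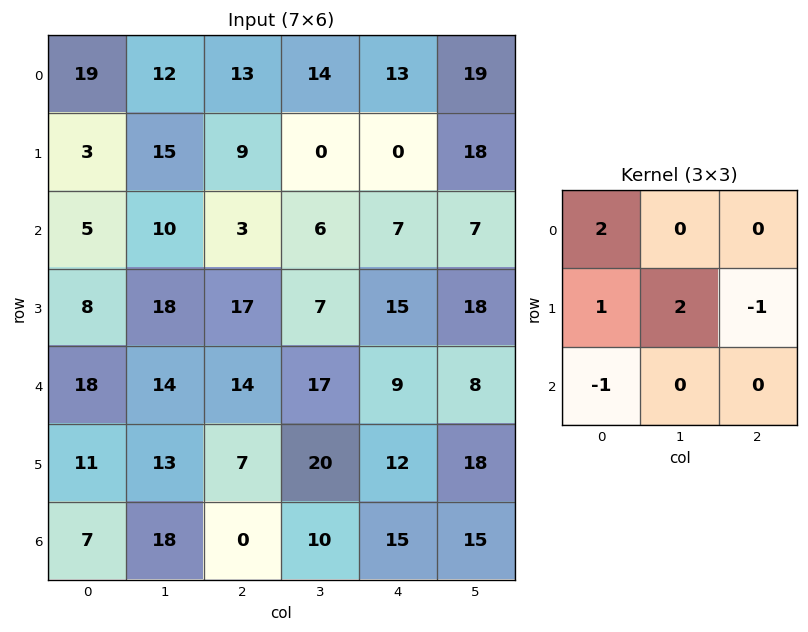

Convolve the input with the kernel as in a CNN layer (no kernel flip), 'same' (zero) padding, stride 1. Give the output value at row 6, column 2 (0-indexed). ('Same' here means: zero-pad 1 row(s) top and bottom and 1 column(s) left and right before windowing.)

34

The receptive field on the zero-padded input at this output position is [13 7 20 / 18 0 10 / 0 0 0]. Elementwise product with the kernel and sum: 13·2 + 18·1 + 0·2 + 10·-1 + 0·-1.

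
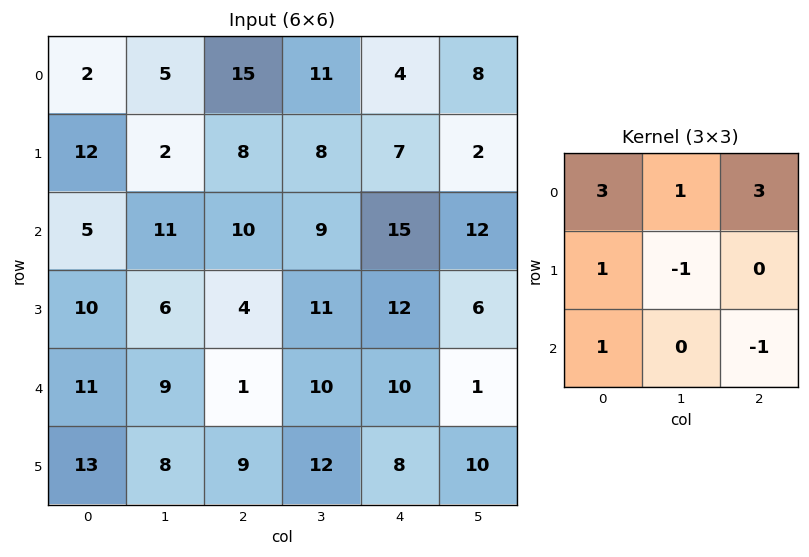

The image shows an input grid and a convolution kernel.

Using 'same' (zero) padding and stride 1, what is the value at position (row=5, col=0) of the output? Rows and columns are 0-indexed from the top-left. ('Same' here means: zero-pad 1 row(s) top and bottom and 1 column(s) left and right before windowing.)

The receptive field on the zero-padded input at this output position is [0 11 9 / 0 13 8 / 0 0 0]. Elementwise product with the kernel and sum: 0·3 + 11·1 + 9·3 + 0·1 + 13·-1 + 0·1 + 0·-1.

25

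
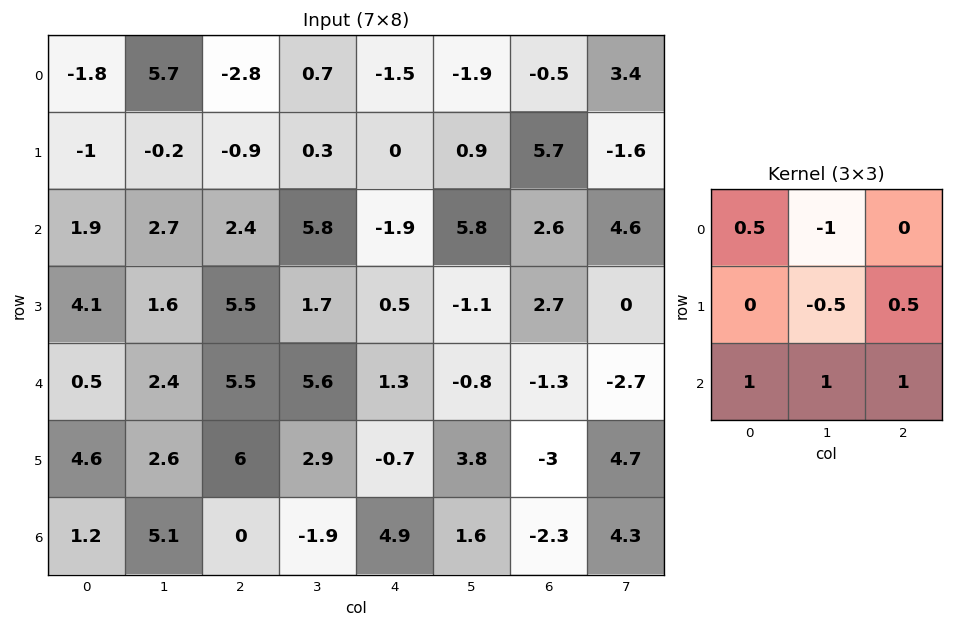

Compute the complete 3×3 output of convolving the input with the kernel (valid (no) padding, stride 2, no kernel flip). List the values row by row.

0.05 4.05 10.05
8.6 7.2 -5.65
5.85 -1.65 2.25

Output[0,0]: The receptive field on the input at this output position is [-1.8 5.7 -2.8 / -1 -0.2 -0.9 / 1.9 2.7 2.4]. Elementwise product with the kernel and sum: -1.8·0.5 + 5.7·-1 + -0.2·-0.5 + -0.9·0.5 + 1.9·1 + 2.7·1 + 2.4·1.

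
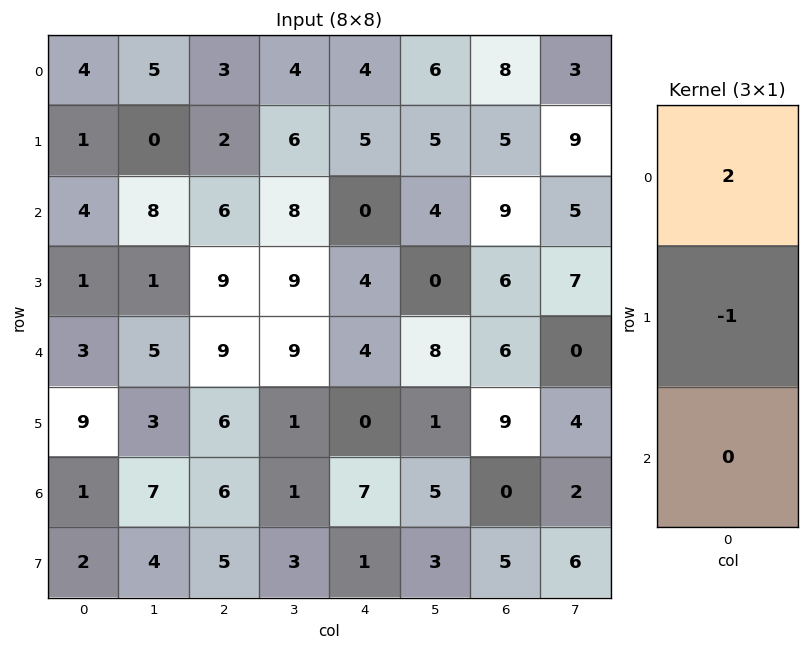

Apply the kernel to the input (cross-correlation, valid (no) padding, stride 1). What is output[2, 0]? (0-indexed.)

7

The receptive field on the input at this output position is [4 / 1 / 3]. Elementwise product with the kernel and sum: 4·2 + 1·-1.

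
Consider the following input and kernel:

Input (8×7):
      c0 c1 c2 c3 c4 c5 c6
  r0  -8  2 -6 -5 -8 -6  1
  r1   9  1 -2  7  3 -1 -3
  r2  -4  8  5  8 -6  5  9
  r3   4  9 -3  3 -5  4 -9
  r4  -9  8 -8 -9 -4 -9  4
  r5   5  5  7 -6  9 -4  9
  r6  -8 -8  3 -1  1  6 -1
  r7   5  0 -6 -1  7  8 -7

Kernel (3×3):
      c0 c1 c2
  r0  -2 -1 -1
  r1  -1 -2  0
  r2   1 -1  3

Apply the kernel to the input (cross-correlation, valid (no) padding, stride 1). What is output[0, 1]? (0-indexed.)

37

The receptive field on the input at this output position is [2 -6 -5 / 1 -2 7 / 8 5 8]. Elementwise product with the kernel and sum: 2·-2 + -6·-1 + -5·-1 + 1·-1 + -2·-2 + 8·1 + 5·-1 + 8·3.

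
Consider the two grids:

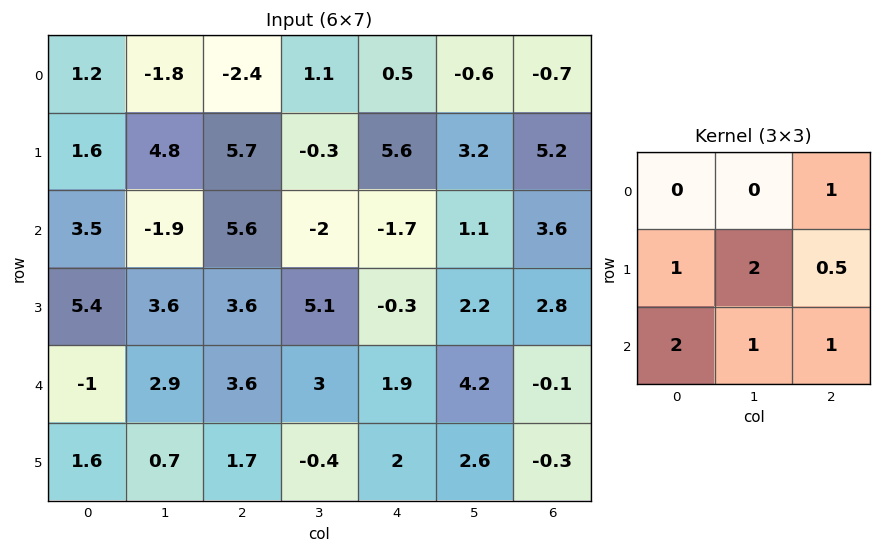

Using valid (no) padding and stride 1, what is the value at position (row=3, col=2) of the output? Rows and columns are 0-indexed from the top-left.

The receptive field on the input at this output position is [3.6 5.1 -0.3 / 3.6 3 1.9 / 1.7 -0.4 2]. Elementwise product with the kernel and sum: -0.3·1 + 3.6·1 + 3·2 + 1.9·0.5 + 1.7·2 + -0.4·1 + 2·1.

15.25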